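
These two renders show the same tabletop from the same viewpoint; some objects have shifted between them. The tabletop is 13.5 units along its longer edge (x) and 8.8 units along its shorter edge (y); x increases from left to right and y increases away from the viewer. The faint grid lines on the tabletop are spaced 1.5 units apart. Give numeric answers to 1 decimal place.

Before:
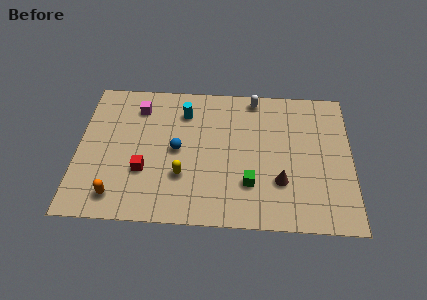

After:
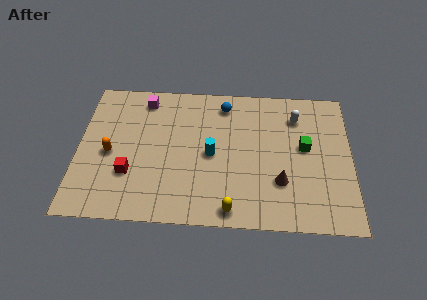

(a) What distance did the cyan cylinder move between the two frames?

3.0

From (5.2, 6.8) to (6.6, 4.2), the cyan cylinder covered √(1.4² + 2.6²) ≈ 3.0 units.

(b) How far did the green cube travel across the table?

3.6

From (8.5, 2.5) to (11.2, 4.9), the green cube covered √(2.7² + 2.4²) ≈ 3.6 units.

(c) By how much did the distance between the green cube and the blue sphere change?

+0.6

The distance was about 4.1 in the first image and 4.7 in the second, so they moved 0.6 units further apart.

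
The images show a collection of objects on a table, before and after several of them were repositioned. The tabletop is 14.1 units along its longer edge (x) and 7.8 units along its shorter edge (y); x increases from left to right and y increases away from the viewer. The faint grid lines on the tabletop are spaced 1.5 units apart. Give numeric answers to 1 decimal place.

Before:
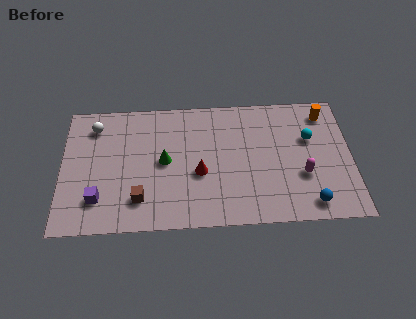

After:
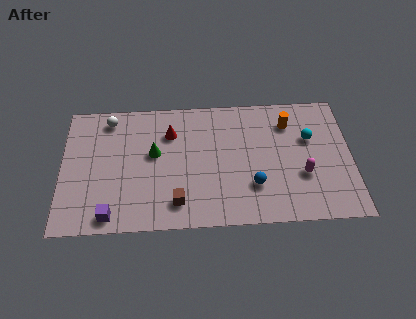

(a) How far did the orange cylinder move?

1.9

The orange cylinder was near (12.9, 6.5) before and (11.1, 6.0) after, so it travelled √(1.8² + 0.5²) ≈ 1.9 units.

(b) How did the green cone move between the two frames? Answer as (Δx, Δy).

(-0.5, 0.5)

The green cone was at about (5.0, 4.0) and moved to about (4.5, 4.5).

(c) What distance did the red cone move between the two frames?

2.9

The red cone was near (6.7, 3.2) before and (5.3, 5.7) after, so it travelled √(1.4² + 2.5²) ≈ 2.9 units.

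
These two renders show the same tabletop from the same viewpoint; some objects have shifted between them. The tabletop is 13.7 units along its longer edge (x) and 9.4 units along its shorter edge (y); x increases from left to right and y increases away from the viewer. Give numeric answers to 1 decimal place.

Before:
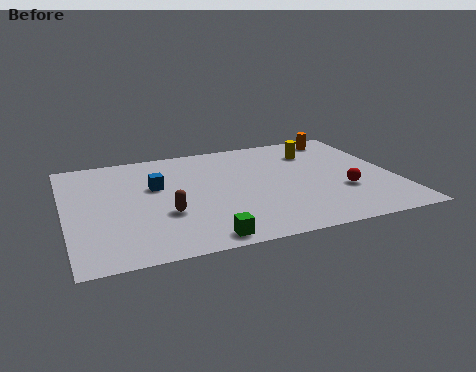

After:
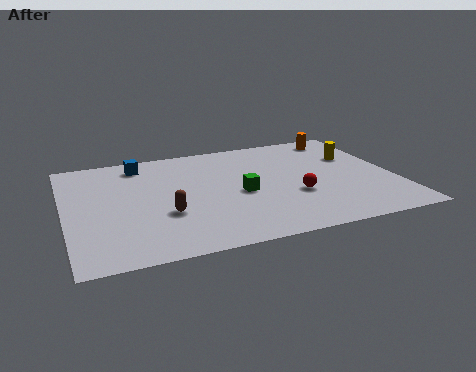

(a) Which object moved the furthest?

the green cube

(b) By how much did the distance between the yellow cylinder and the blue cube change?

+2.2

The distance was about 7.0 in the first image and 9.2 in the second, so they moved 2.2 units further apart.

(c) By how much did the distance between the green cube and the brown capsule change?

+0.6

The distance was about 2.7 in the first image and 3.3 in the second, so they moved 0.6 units further apart.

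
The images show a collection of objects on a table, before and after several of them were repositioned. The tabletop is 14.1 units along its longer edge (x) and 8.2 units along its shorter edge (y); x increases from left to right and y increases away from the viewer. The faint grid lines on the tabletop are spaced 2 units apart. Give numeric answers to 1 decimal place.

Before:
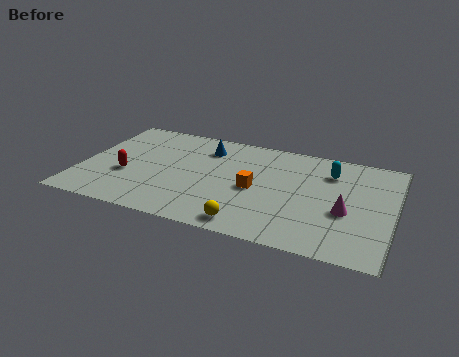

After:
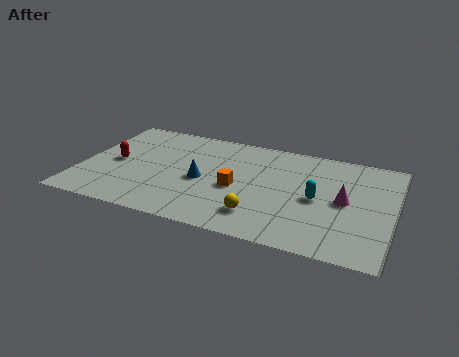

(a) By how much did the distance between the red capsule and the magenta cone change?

+0.5

Before: roughly 9.9 units apart; after: 10.4. That's 0.5 units further apart.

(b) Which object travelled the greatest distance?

the blue cone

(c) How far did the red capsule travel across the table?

1.1

From (2.1, 3.1) to (1.5, 4.0), the red capsule covered √(0.6² + 0.9²) ≈ 1.1 units.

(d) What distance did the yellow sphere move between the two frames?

0.9

The yellow sphere moved from about (7.9, 1.0) to (8.3, 1.8), a distance of √(0.4² + 0.8²) ≈ 0.9.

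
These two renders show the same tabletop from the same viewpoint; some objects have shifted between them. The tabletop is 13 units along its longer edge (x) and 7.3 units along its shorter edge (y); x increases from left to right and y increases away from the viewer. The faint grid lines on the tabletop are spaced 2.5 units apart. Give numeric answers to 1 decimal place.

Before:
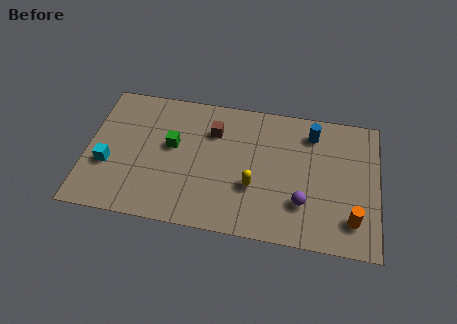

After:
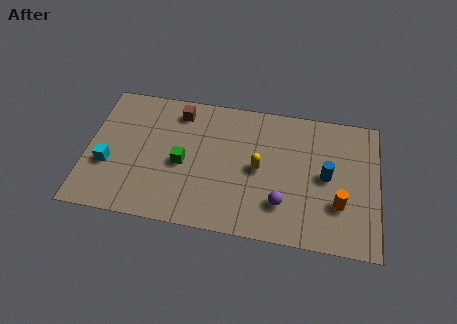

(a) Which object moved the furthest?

the blue cylinder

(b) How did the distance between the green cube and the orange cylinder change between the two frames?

-1.4

They were about 8.5 units apart before and 7.1 after — 1.4 units closer together.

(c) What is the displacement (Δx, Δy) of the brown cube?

(-1.6, 0.8)

The brown cube started near (5.6, 5.3) and ended near (4.0, 6.1).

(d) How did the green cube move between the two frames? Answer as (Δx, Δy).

(0.5, -0.9)

The green cube was at about (3.8, 4.2) and moved to about (4.3, 3.3).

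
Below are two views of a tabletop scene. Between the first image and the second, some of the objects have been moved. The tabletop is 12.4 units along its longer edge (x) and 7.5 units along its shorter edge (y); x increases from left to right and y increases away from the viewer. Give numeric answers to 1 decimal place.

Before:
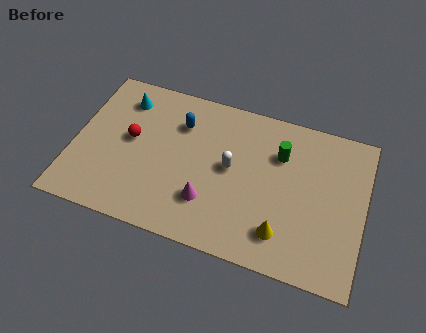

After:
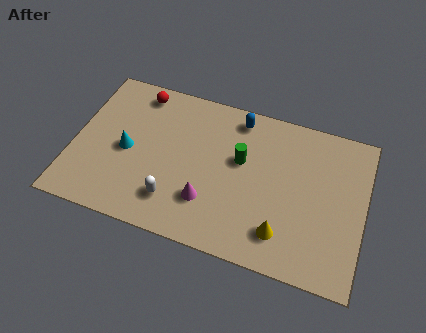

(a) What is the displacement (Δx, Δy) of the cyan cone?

(0.4, -2.5)

The cyan cone started near (1.9, 6.0) and ended near (2.3, 3.5).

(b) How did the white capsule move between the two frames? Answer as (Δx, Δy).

(-2.2, -2.3)

The white capsule started near (6.7, 4.0) and ended near (4.5, 1.7).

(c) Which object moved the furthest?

the white capsule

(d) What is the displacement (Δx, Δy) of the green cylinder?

(-1.6, -0.8)

The green cylinder was at about (8.7, 5.3) and moved to about (7.1, 4.5).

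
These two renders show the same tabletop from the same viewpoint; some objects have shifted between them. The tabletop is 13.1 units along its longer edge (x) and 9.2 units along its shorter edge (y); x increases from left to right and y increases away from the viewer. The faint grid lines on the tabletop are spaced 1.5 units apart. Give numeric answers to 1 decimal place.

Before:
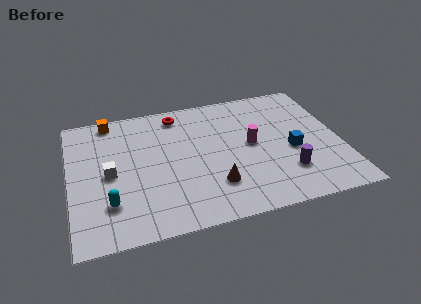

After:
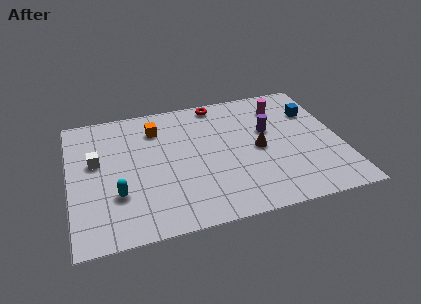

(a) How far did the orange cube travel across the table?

2.5

The orange cube was near (2.1, 8.3) before and (4.3, 7.1) after, so it travelled √(2.2² + 1.2²) ≈ 2.5 units.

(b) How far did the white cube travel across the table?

1.2

The white cube moved from about (1.9, 4.4) to (1.3, 5.4), a distance of √(0.6² + 1.0²) ≈ 1.2.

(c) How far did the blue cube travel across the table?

2.9

The blue cube moved from about (10.7, 3.9) to (12.0, 6.5), a distance of √(1.3² + 2.6²) ≈ 2.9.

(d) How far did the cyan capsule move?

0.6

The cyan capsule was near (1.8, 2.4) before and (2.2, 2.9) after, so it travelled √(0.4² + 0.5²) ≈ 0.6 units.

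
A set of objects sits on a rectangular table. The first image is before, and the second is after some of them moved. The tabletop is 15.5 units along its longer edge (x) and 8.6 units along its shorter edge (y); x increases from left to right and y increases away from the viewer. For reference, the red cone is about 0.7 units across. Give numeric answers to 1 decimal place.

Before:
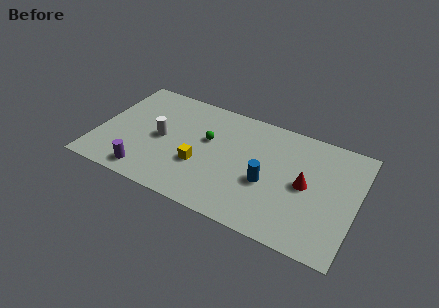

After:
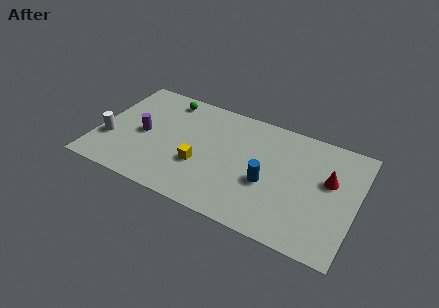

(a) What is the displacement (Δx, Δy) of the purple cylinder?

(-0.6, 2.9)

From the two frames, the purple cylinder sits at roughly (3.3, 1.2) before and (2.7, 4.1) after.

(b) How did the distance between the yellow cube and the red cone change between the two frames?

+1.5

Before: roughly 6.3 units apart; after: 7.8. That's 1.5 units further apart.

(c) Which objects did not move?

the blue cylinder and the yellow cube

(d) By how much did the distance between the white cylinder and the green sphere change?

+2.5

The distance was about 2.9 in the first image and 5.4 in the second, so they moved 2.5 units further apart.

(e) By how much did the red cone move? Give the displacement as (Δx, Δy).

(1.3, 0.9)

The red cone was at about (12.5, 4.3) and moved to about (13.8, 5.2).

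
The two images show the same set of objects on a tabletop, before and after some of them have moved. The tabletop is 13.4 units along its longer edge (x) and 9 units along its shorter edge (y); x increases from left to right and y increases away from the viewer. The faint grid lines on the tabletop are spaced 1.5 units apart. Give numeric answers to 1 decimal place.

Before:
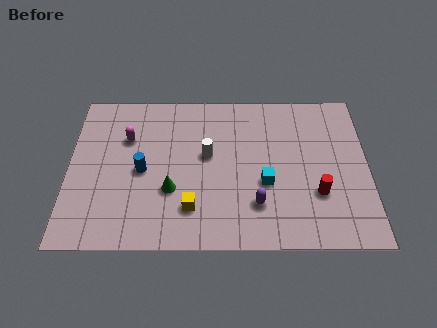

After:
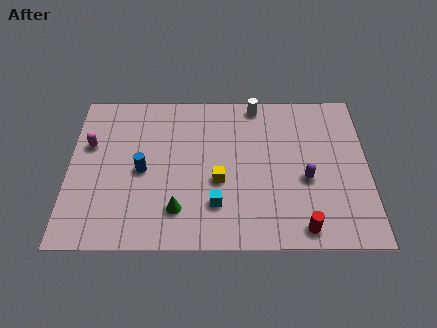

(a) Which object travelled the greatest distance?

the white cylinder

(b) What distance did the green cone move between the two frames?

1.1

The green cone moved from about (4.6, 3.1) to (4.9, 2.0), a distance of √(0.3² + 1.1²) ≈ 1.1.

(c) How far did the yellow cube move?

1.9

The yellow cube moved from about (5.5, 2.1) to (6.7, 3.6), a distance of √(1.2² + 1.5²) ≈ 1.9.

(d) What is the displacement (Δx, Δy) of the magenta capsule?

(-1.7, -0.4)

From the two frames, the magenta capsule sits at roughly (2.6, 6.1) before and (0.9, 5.7) after.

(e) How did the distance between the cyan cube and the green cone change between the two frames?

-2.5

The distance was about 4.2 in the first image and 1.7 in the second, so they moved 2.5 units closer together.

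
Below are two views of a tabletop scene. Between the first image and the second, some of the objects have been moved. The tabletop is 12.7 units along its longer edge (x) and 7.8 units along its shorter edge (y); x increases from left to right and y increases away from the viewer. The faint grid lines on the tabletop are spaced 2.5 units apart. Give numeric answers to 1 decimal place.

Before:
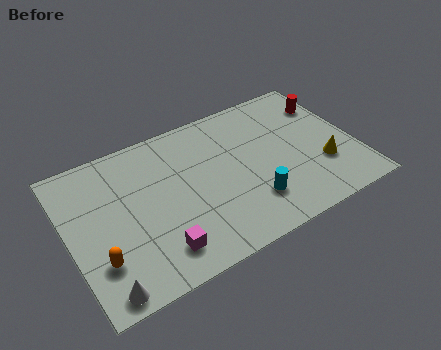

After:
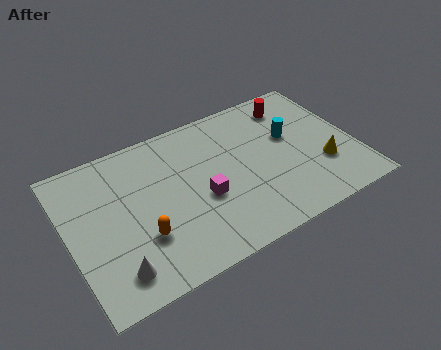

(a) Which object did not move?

the yellow cone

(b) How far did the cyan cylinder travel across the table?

3.5

The cyan cylinder was near (7.8, 2.0) before and (10.0, 4.7) after, so it travelled √(2.2² + 2.7²) ≈ 3.5 units.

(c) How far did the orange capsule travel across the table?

1.9

From (1.1, 2.2) to (3.0, 2.5), the orange capsule covered √(1.9² + 0.3²) ≈ 1.9 units.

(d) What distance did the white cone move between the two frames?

0.8

The white cone moved from about (1.1, 0.8) to (1.7, 1.4), a distance of √(0.6² + 0.6²) ≈ 0.8.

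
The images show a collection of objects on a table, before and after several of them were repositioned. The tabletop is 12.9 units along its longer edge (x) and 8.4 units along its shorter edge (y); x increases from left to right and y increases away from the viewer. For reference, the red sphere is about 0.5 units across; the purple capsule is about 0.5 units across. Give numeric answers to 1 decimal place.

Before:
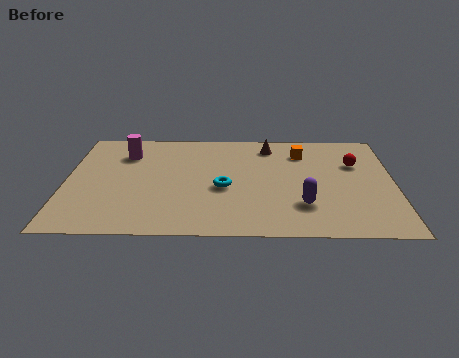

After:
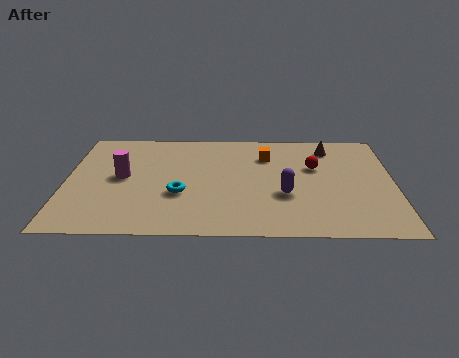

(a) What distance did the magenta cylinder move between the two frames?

1.9

The magenta cylinder was near (2.3, 6.3) before and (2.2, 4.4) after, so it travelled √(0.1² + 1.9²) ≈ 1.9 units.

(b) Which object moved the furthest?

the brown cone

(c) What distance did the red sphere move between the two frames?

1.6

From (11.4, 5.6) to (9.8, 5.3), the red sphere covered √(1.6² + 0.3²) ≈ 1.6 units.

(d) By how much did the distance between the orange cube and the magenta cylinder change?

-1.0

The distance was about 7.0 in the first image and 6.0 in the second, so they moved 1.0 units closer together.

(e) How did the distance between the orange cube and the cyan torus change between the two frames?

+0.4

The distance was about 4.2 in the first image and 4.6 in the second, so they moved 0.4 units further apart.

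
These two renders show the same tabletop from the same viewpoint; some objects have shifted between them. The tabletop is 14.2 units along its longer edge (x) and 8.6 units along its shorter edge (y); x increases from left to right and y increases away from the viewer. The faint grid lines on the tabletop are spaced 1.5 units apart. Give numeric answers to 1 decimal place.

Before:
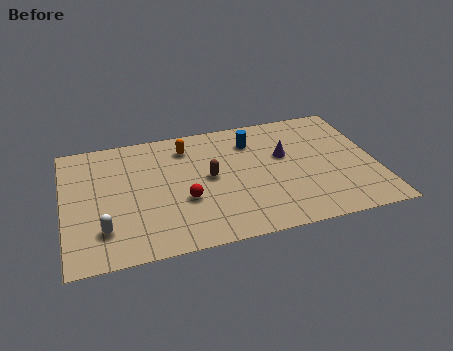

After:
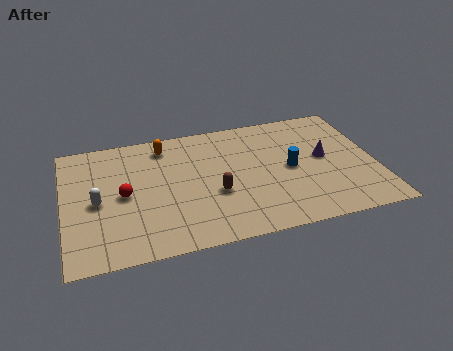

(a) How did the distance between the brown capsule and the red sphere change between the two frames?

+2.4

Before: roughly 1.8 units apart; after: 4.2. That's 2.4 units further apart.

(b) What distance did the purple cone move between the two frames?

1.9

The purple cone was near (10.1, 5.2) before and (11.9, 4.6) after, so it travelled √(1.8² + 0.6²) ≈ 1.9 units.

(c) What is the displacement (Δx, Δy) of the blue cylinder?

(1.6, -2.4)

The blue cylinder was at about (8.7, 6.6) and moved to about (10.3, 4.2).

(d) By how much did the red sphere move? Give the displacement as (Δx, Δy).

(-2.7, 1.0)

From the two frames, the red sphere sits at roughly (5.4, 3.2) before and (2.7, 4.2) after.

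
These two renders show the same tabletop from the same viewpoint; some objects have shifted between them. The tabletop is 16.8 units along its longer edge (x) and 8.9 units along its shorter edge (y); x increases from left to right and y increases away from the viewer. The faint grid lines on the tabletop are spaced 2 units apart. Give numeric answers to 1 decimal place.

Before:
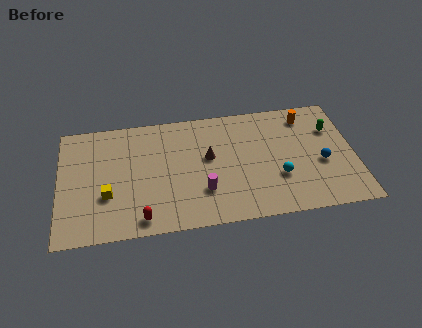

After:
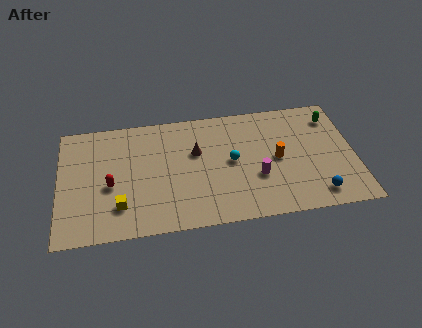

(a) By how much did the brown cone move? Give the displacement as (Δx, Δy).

(-0.7, 0.5)

The brown cone started near (8.5, 5.1) and ended near (7.8, 5.6).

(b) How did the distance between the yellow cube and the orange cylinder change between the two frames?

-3.0

The distance was about 12.3 in the first image and 9.3 in the second, so they moved 3.0 units closer together.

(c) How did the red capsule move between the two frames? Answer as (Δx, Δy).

(-1.7, 2.7)

From the two frames, the red capsule sits at roughly (4.6, 1.1) before and (2.9, 3.8) after.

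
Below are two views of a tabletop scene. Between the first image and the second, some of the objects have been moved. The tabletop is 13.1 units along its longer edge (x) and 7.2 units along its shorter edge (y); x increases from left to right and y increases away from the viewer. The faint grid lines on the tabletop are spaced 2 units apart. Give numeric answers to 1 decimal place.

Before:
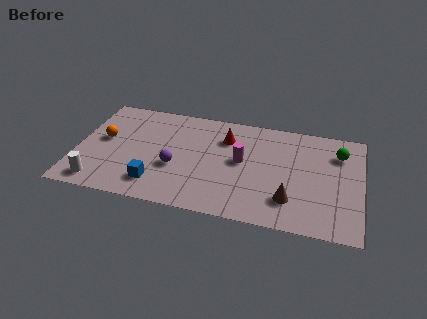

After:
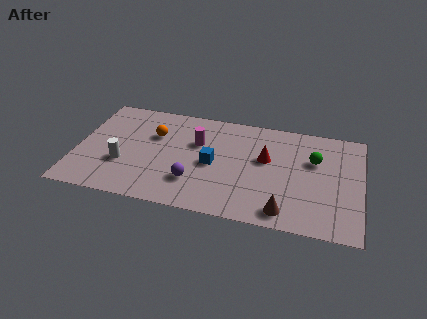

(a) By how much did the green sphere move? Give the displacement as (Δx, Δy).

(-1.1, -0.7)

The green sphere was at about (12.0, 5.4) and moved to about (10.9, 4.7).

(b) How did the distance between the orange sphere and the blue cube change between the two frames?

-0.5

The distance was about 3.6 in the first image and 3.1 in the second, so they moved 0.5 units closer together.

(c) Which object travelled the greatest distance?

the blue cube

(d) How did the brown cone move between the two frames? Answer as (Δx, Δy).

(-0.2, -0.8)

The brown cone was at about (9.9, 1.8) and moved to about (9.7, 1.0).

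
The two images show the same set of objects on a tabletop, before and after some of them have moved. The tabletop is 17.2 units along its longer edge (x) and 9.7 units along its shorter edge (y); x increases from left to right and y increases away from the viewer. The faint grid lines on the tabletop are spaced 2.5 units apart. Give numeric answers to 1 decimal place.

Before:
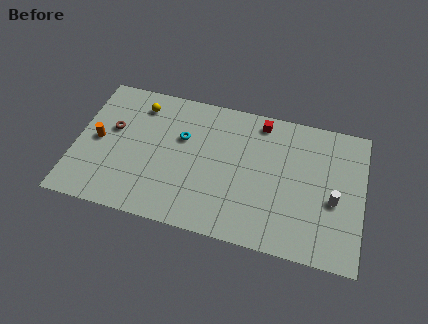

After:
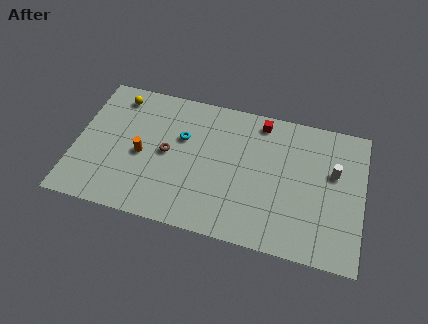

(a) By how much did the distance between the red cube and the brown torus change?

-2.7

The distance was about 9.2 in the first image and 6.5 in the second, so they moved 2.7 units closer together.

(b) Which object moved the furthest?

the brown torus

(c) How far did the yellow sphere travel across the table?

1.4

From (3.6, 7.9) to (2.2, 8.2), the yellow sphere covered √(1.4² + 0.3²) ≈ 1.4 units.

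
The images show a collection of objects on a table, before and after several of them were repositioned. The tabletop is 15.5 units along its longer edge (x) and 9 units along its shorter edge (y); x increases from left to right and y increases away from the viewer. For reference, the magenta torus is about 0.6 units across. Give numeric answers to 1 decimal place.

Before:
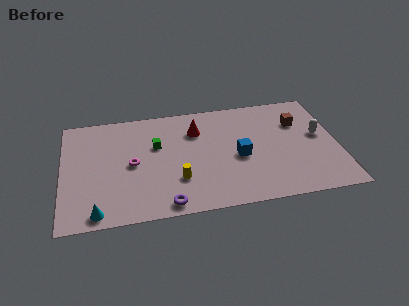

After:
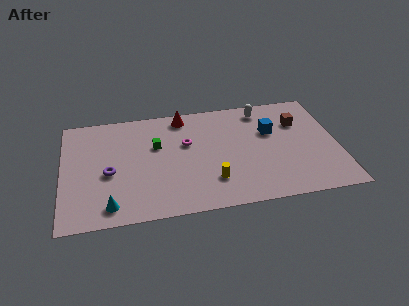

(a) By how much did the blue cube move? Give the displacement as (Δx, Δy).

(1.9, 1.8)

The blue cube was at about (9.9, 4.0) and moved to about (11.8, 5.8).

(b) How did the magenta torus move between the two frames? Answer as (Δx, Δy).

(3.1, 1.2)

The magenta torus started near (3.9, 4.4) and ended near (7.0, 5.6).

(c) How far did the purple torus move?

4.3

From (5.7, 0.9) to (2.6, 3.9), the purple torus covered √(3.1² + 3.0²) ≈ 4.3 units.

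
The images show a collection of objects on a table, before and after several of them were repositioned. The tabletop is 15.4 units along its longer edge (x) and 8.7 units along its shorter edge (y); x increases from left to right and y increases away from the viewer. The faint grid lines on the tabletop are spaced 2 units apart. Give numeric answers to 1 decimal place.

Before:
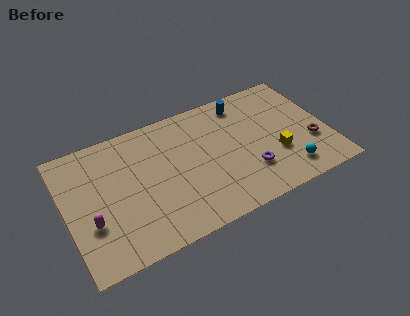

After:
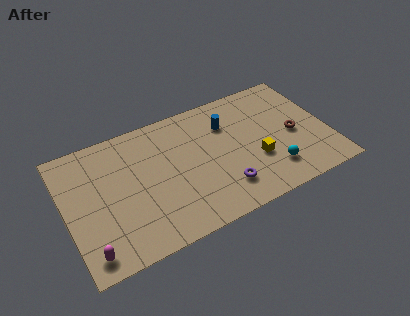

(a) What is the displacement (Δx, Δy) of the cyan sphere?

(-0.9, 0.4)

From the two frames, the cyan sphere sits at roughly (12.7, 1.6) before and (11.8, 2.0) after.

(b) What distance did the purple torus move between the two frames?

1.7

From (10.5, 2.5) to (8.9, 2.0), the purple torus covered √(1.6² + 0.5²) ≈ 1.7 units.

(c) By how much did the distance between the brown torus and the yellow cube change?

+0.5

The distance was about 2.1 in the first image and 2.6 in the second, so they moved 0.5 units further apart.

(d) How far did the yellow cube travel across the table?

1.2

From (12.2, 3.0) to (11.0, 3.1), the yellow cube covered √(1.2² + 0.1²) ≈ 1.2 units.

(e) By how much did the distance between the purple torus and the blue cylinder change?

-0.5

The distance was about 4.9 in the first image and 4.4 in the second, so they moved 0.5 units closer together.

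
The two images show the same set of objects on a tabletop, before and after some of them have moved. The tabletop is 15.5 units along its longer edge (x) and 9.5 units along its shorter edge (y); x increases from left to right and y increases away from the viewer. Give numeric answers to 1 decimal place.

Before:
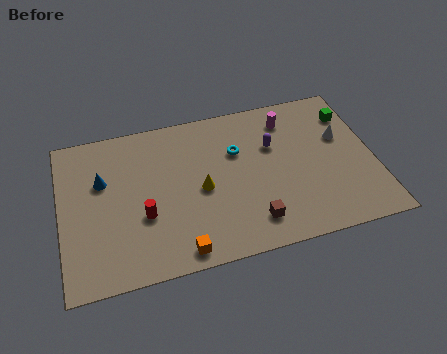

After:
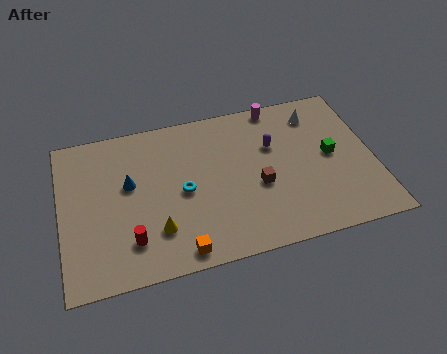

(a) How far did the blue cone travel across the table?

1.4

The blue cone was near (2.1, 6.1) before and (3.4, 5.6) after, so it travelled √(1.3² + 0.5²) ≈ 1.4 units.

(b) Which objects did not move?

the orange cube and the purple capsule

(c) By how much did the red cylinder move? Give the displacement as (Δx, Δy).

(-0.7, -1.3)

The red cylinder was at about (4.0, 3.5) and moved to about (3.3, 2.2).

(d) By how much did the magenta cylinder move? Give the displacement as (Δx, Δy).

(-0.5, 1.0)

From the two frames, the magenta cylinder sits at roughly (11.5, 7.7) before and (11.0, 8.7) after.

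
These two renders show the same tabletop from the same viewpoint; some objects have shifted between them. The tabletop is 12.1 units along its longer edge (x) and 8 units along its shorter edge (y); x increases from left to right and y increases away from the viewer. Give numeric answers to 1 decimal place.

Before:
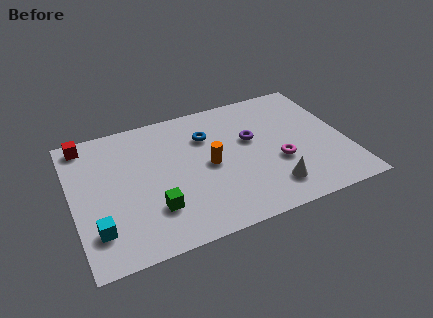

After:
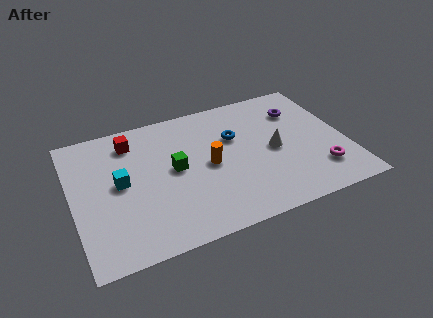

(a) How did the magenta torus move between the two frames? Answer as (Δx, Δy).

(1.7, -1.1)

From the two frames, the magenta torus sits at roughly (9.0, 3.0) before and (10.7, 1.9) after.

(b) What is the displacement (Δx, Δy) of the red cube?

(2.0, -0.6)

From the two frames, the red cube sits at roughly (0.8, 7.1) before and (2.8, 6.5) after.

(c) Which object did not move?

the orange cylinder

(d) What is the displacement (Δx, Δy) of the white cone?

(0.4, 2.2)

From the two frames, the white cone sits at roughly (8.5, 1.6) before and (8.9, 3.8) after.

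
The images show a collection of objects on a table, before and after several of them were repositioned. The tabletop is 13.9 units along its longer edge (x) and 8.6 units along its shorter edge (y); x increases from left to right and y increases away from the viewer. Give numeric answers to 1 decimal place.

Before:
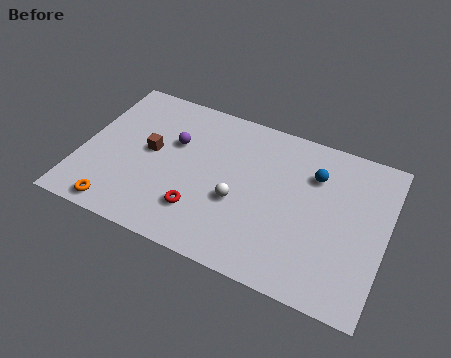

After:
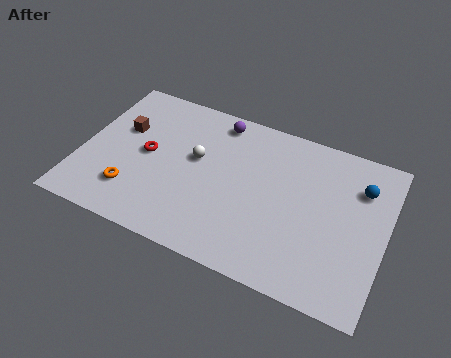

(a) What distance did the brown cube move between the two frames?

1.6

From (3.1, 4.6) to (1.7, 5.4), the brown cube covered √(1.4² + 0.8²) ≈ 1.6 units.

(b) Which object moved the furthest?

the red torus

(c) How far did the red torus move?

3.5

The red torus was near (5.7, 2.2) before and (3.0, 4.4) after, so it travelled √(2.7² + 2.2²) ≈ 3.5 units.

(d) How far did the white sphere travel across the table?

2.6

The white sphere moved from about (7.3, 3.4) to (5.2, 5.0), a distance of √(2.1² + 1.6²) ≈ 2.6.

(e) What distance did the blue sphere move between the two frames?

2.1

The blue sphere was near (10.5, 6.2) before and (12.6, 6.3) after, so it travelled √(2.1² + 0.1²) ≈ 2.1 units.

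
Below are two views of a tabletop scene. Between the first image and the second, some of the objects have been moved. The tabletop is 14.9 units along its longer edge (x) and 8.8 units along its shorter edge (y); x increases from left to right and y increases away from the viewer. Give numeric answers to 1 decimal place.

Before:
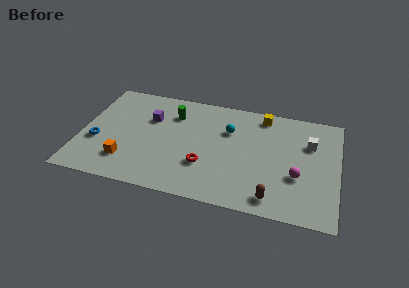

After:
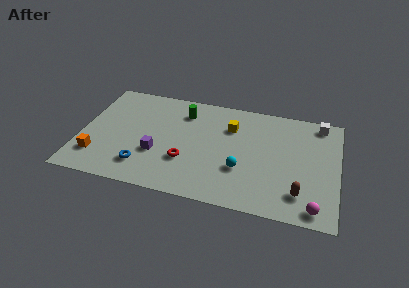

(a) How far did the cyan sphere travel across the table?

3.1

The cyan sphere moved from about (8.5, 6.0) to (9.4, 3.0), a distance of √(0.9² + 3.0²) ≈ 3.1.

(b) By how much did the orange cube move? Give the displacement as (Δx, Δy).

(-1.7, 0.0)

The orange cube was at about (2.8, 2.1) and moved to about (1.1, 2.1).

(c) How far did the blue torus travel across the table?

3.1

From (1.0, 3.3) to (3.8, 1.9), the blue torus covered √(2.8² + 1.4²) ≈ 3.1 units.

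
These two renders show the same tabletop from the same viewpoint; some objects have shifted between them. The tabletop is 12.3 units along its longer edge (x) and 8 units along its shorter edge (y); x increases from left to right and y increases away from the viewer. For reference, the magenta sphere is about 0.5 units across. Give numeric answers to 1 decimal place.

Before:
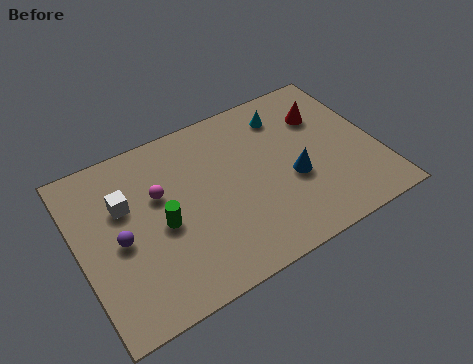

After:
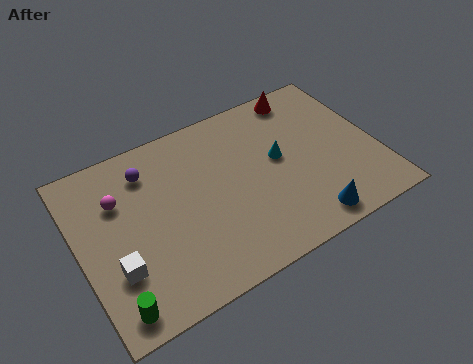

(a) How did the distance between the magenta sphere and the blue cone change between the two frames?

+2.8

The distance was about 5.6 in the first image and 8.4 in the second, so they moved 2.8 units further apart.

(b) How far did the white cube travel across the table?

2.8

The white cube was near (2.0, 5.2) before and (1.3, 2.5) after, so it travelled √(0.7² + 2.7²) ≈ 2.8 units.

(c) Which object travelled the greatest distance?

the green cylinder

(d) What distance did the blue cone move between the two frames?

2.2

From (8.7, 3.2) to (8.9, 1.0), the blue cone covered √(0.2² + 2.2²) ≈ 2.2 units.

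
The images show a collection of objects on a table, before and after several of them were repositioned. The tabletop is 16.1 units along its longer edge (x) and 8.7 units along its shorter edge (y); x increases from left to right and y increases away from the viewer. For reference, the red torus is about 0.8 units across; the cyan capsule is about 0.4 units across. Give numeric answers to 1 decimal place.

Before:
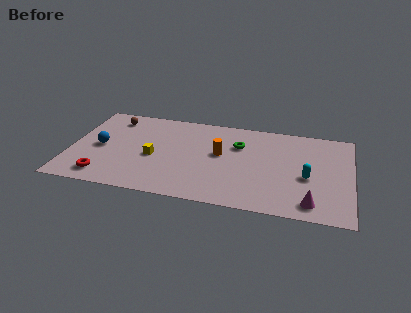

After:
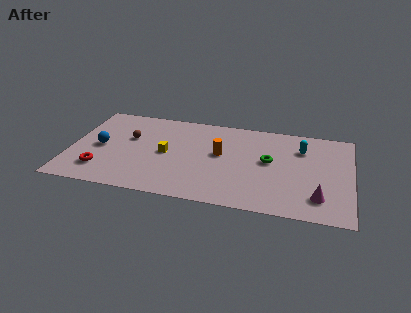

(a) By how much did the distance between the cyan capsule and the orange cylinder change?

-0.3

They were about 5.1 units apart before and 4.8 after — 0.3 units closer together.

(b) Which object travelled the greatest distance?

the cyan capsule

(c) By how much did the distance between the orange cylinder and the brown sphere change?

-1.5

Before: roughly 6.8 units apart; after: 5.3. That's 1.5 units closer together.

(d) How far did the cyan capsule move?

2.7

From (13.6, 3.7) to (13.2, 6.4), the cyan capsule covered √(0.4² + 2.7²) ≈ 2.7 units.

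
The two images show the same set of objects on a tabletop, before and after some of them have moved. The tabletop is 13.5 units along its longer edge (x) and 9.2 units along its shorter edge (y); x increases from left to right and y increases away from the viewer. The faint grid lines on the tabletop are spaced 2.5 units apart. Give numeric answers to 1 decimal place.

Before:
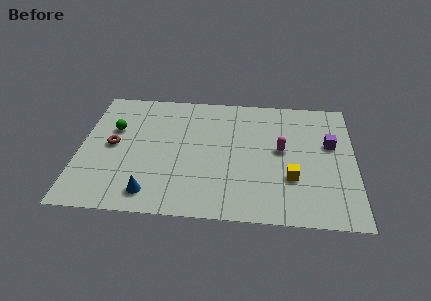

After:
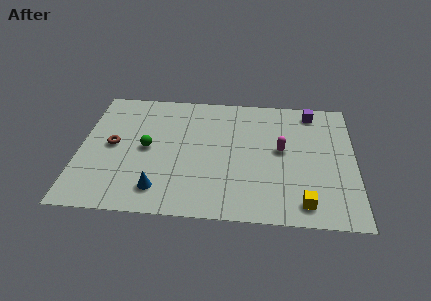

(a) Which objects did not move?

the magenta capsule and the brown torus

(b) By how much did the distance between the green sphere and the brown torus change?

+0.5

The distance was about 1.2 in the first image and 1.7 in the second, so they moved 0.5 units further apart.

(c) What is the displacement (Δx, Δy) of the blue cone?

(0.4, 0.3)

The blue cone was at about (3.6, 1.4) and moved to about (4.0, 1.7).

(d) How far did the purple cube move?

2.6

The purple cube moved from about (12.3, 5.6) to (11.4, 8.0), a distance of √(0.9² + 2.4²) ≈ 2.6.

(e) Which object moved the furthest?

the purple cube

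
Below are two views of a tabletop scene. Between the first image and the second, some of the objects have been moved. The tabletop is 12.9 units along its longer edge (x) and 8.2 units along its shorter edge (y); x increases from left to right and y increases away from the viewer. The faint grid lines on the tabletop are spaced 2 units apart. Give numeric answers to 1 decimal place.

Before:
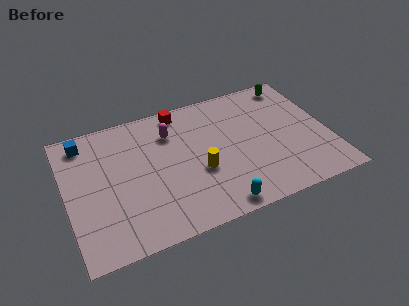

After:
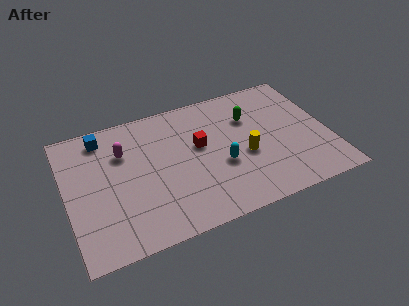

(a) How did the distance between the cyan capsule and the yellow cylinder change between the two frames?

-1.3

They were about 2.5 units apart before and 1.2 after — 1.3 units closer together.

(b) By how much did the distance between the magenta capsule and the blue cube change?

-2.7

They were about 4.3 units apart before and 1.6 after — 2.7 units closer together.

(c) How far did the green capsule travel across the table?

2.8

The green capsule was near (11.6, 7.2) before and (9.2, 5.7) after, so it travelled √(2.4² + 1.5²) ≈ 2.8 units.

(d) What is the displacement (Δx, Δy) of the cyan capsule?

(0.5, 2.4)

The cyan capsule started near (7.0, 0.8) and ended near (7.5, 3.2).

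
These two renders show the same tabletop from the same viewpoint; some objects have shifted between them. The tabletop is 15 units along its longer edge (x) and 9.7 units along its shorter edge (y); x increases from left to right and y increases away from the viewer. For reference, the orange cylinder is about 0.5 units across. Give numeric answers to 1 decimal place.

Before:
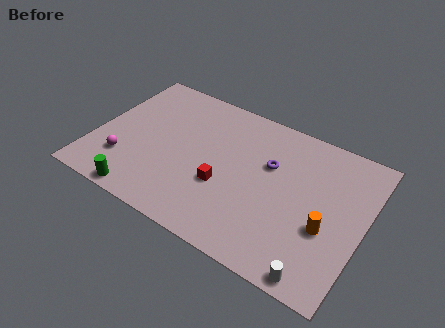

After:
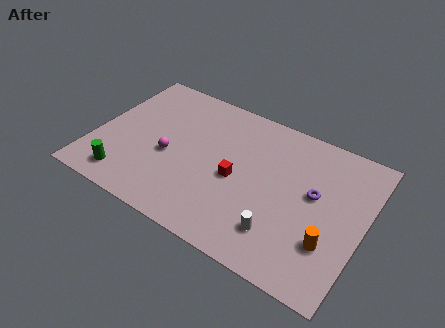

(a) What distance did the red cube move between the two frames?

1.0

The red cube was near (7.4, 3.6) before and (8.0, 4.4) after, so it travelled √(0.6² + 0.8²) ≈ 1.0 units.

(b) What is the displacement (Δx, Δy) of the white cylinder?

(-2.3, 1.4)

The white cylinder was at about (13.1, 0.8) and moved to about (10.8, 2.2).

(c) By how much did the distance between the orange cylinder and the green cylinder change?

+1.1

The distance was about 10.2 in the first image and 11.3 in the second, so they moved 1.1 units further apart.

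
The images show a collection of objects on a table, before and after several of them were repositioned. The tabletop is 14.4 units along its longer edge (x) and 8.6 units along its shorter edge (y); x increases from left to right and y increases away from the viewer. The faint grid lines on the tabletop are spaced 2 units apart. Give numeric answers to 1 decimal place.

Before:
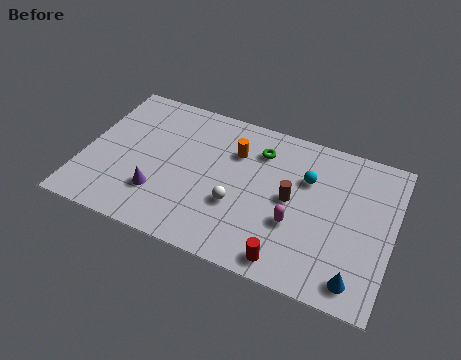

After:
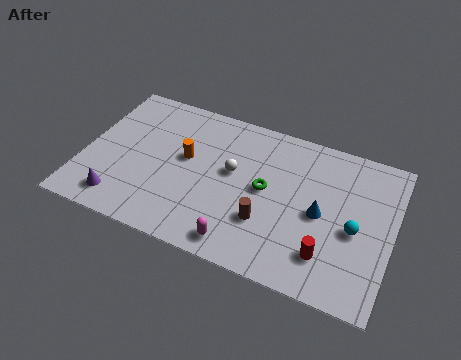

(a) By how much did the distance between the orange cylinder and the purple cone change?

-0.5

They were about 4.9 units apart before and 4.4 after — 0.5 units closer together.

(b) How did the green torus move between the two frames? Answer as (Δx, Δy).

(0.5, -2.1)

The green torus was at about (8.0, 6.6) and moved to about (8.5, 4.5).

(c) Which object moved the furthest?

the blue cone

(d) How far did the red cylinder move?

2.0

The red cylinder moved from about (9.9, 1.0) to (11.6, 2.0), a distance of √(1.7² + 1.0²) ≈ 2.0.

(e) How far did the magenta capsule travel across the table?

3.0

The magenta capsule moved from about (10.0, 3.1) to (7.7, 1.1), a distance of √(2.3² + 2.0²) ≈ 3.0.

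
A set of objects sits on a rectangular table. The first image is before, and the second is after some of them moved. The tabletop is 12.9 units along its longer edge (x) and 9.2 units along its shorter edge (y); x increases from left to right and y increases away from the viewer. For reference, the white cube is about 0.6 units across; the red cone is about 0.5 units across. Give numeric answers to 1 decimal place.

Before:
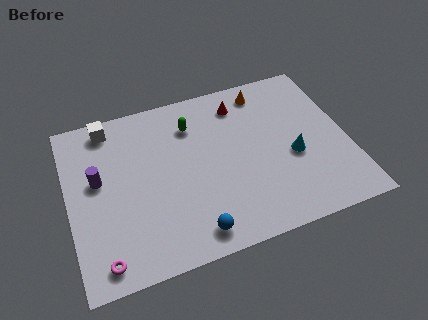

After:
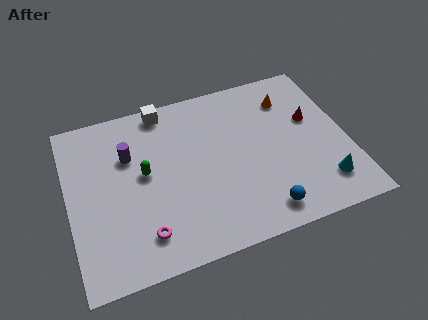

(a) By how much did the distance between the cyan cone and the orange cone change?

+1.1

The distance was about 4.2 in the first image and 5.3 in the second, so they moved 1.1 units further apart.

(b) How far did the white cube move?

2.6

The white cube was near (2.1, 8.1) before and (4.7, 8.3) after, so it travelled √(2.6² + 0.2²) ≈ 2.6 units.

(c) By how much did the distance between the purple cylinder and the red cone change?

+1.4

Before: roughly 7.1 units apart; after: 8.5. That's 1.4 units further apart.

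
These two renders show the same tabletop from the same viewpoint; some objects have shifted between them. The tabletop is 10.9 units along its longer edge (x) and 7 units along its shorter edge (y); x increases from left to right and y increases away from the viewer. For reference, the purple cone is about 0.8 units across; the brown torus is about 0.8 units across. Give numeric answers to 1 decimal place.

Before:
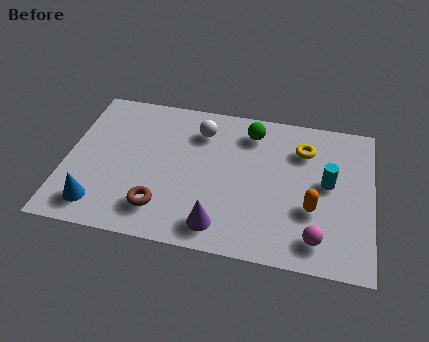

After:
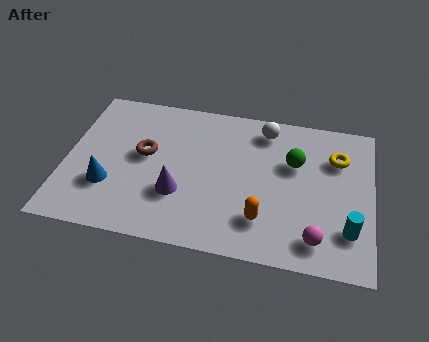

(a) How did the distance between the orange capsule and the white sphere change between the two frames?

-0.8

Before: roughly 5.0 units apart; after: 4.2. That's 0.8 units closer together.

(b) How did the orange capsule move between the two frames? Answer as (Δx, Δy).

(-1.7, -0.8)

The orange capsule was at about (8.8, 2.5) and moved to about (7.1, 1.7).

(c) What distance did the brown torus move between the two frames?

2.5

From (3.5, 1.5) to (2.8, 3.9), the brown torus covered √(0.7² + 2.4²) ≈ 2.5 units.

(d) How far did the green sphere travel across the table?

2.0

The green sphere moved from about (6.5, 5.7) to (8.1, 4.5), a distance of √(1.6² + 1.2²) ≈ 2.0.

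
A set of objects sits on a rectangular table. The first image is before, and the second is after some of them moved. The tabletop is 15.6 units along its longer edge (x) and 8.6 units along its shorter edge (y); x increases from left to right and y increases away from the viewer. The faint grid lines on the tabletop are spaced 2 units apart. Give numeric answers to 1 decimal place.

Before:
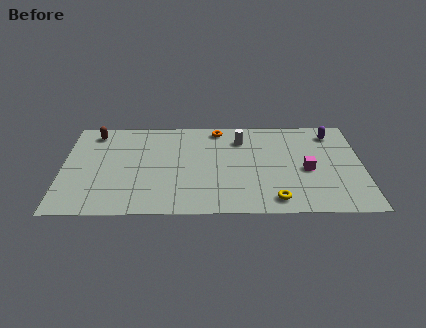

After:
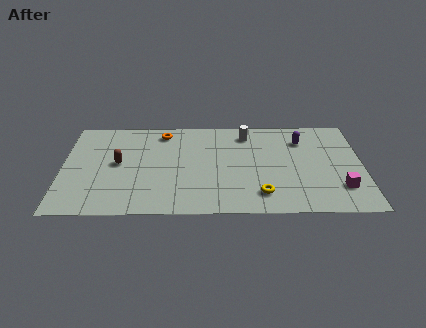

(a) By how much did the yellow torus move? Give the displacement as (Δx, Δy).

(-0.7, 0.5)

The yellow torus started near (11.0, 1.2) and ended near (10.3, 1.7).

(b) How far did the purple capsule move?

1.7

From (14.1, 7.1) to (12.5, 6.5), the purple capsule covered √(1.6² + 0.6²) ≈ 1.7 units.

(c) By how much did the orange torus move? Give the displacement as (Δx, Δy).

(-2.9, -0.3)

From the two frames, the orange torus sits at roughly (8.1, 7.6) before and (5.2, 7.3) after.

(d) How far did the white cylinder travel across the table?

0.6

The white cylinder was near (9.3, 6.6) before and (9.6, 7.1) after, so it travelled √(0.3² + 0.5²) ≈ 0.6 units.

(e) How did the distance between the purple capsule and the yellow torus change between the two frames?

-1.4

They were about 6.7 units apart before and 5.3 after — 1.4 units closer together.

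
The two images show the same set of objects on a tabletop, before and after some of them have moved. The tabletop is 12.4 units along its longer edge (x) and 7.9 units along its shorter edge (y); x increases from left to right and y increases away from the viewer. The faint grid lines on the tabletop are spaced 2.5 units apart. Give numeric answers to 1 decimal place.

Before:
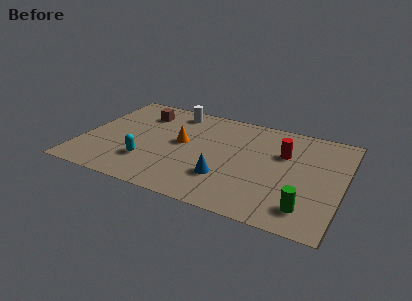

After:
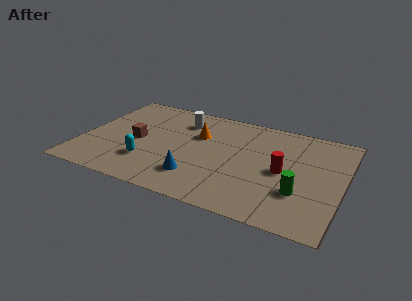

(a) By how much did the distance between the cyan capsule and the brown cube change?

-2.3

The distance was about 4.0 in the first image and 1.7 in the second, so they moved 2.3 units closer together.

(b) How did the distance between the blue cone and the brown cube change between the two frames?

-2.3

Before: roughly 5.9 units apart; after: 3.6. That's 2.3 units closer together.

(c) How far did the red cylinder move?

1.4

The red cylinder moved from about (9.5, 5.2) to (9.6, 3.8), a distance of √(0.1² + 1.4²) ≈ 1.4.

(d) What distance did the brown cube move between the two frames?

2.4

The brown cube was near (2.5, 6.1) before and (2.6, 3.7) after, so it travelled √(0.1² + 2.4²) ≈ 2.4 units.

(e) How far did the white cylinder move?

0.9

From (4.0, 6.8) to (4.5, 6.1), the white cylinder covered √(0.5² + 0.7²) ≈ 0.9 units.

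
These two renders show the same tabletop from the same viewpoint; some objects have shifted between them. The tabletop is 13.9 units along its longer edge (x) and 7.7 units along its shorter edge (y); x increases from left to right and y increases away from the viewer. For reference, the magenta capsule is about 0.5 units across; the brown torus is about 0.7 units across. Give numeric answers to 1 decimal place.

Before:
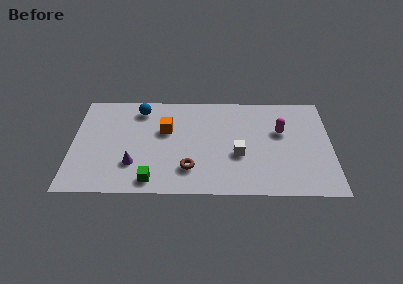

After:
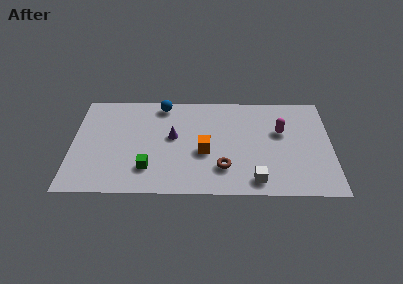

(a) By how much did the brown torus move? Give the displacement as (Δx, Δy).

(1.8, 0.1)

The brown torus was at about (6.3, 1.9) and moved to about (8.1, 2.0).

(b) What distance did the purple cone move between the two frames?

3.0

The purple cone moved from about (3.3, 2.2) to (5.4, 4.3), a distance of √(2.1² + 2.1²) ≈ 3.0.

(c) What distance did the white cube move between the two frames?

2.1

The white cube was near (8.9, 3.0) before and (9.8, 1.1) after, so it travelled √(0.9² + 1.9²) ≈ 2.1 units.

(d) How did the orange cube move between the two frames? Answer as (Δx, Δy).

(2.1, -1.6)

The orange cube was at about (5.0, 4.8) and moved to about (7.1, 3.2).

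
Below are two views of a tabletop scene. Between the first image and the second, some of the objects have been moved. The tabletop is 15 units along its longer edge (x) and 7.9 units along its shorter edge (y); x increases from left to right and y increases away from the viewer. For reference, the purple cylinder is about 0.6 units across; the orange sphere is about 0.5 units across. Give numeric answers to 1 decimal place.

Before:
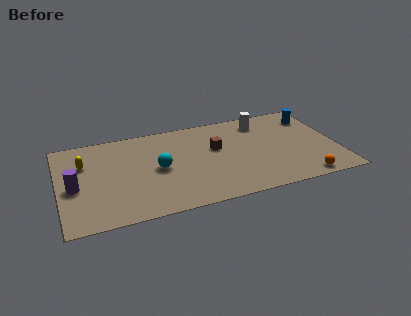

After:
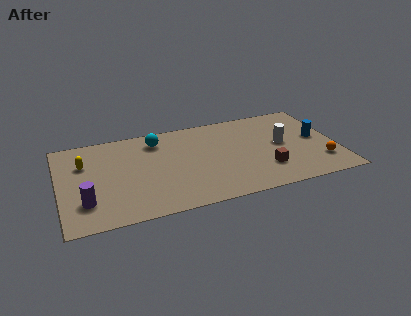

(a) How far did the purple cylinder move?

1.5

From (0.8, 3.5) to (1.3, 2.1), the purple cylinder covered √(0.5² + 1.4²) ≈ 1.5 units.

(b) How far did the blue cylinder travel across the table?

2.0

From (14.0, 6.2) to (14.0, 4.2), the blue cylinder covered √(0.0² + 2.0²) ≈ 2.0 units.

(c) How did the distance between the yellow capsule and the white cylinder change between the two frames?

+0.9

Before: roughly 9.9 units apart; after: 10.8. That's 0.9 units further apart.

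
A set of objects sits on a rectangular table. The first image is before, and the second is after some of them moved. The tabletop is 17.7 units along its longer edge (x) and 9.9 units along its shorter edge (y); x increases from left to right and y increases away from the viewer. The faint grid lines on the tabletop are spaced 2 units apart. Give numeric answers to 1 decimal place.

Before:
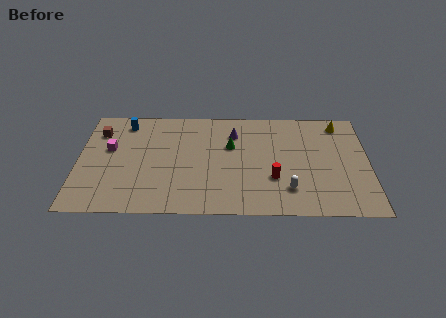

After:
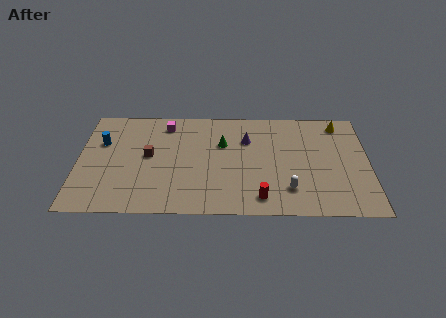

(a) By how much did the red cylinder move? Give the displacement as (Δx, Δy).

(-0.8, -1.8)

From the two frames, the red cylinder sits at roughly (11.9, 3.3) before and (11.1, 1.5) after.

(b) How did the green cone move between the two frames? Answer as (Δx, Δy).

(-0.5, 0.2)

The green cone was at about (9.3, 6.3) and moved to about (8.8, 6.5).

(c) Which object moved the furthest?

the magenta cube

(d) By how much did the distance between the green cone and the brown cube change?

-3.5

Before: roughly 8.2 units apart; after: 4.7. That's 3.5 units closer together.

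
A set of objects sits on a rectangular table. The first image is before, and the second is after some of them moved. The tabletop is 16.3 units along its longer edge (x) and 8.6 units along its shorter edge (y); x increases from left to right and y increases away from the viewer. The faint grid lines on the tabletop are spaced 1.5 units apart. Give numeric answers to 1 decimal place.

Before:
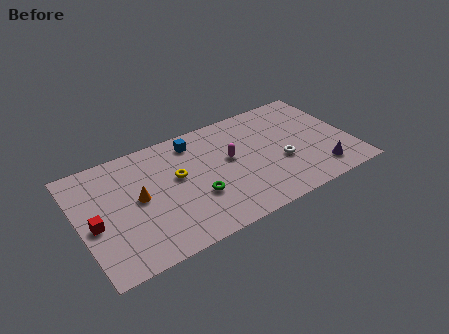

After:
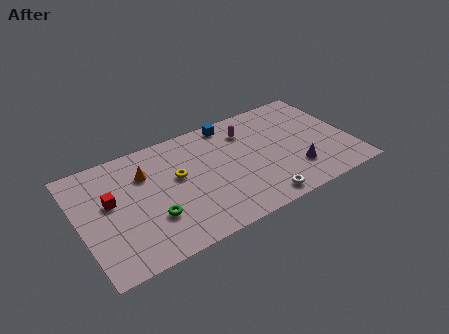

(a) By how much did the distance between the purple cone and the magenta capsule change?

-1.1

The distance was about 6.0 in the first image and 4.9 in the second, so they moved 1.1 units closer together.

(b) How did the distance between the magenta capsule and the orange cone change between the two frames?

+0.7

They were about 5.6 units apart before and 6.3 after — 0.7 units further apart.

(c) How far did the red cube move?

1.6

The red cube moved from about (0.8, 3.8) to (1.9, 5.0), a distance of √(1.1² + 1.2²) ≈ 1.6.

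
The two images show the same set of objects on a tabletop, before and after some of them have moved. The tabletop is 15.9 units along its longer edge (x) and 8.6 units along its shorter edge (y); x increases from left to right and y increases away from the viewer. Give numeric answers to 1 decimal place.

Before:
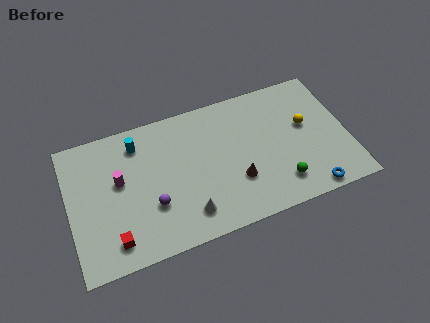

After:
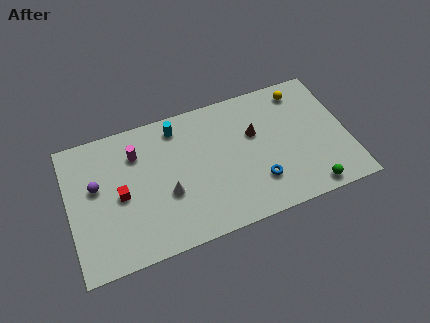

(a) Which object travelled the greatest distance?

the purple sphere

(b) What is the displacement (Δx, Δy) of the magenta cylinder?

(1.1, 1.4)

The magenta cylinder started near (2.9, 5.0) and ended near (4.0, 6.4).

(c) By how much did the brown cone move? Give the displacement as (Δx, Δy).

(1.3, 2.6)

The brown cone started near (9.4, 2.8) and ended near (10.7, 5.4).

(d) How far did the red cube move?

2.7

The red cube was near (2.3, 1.5) before and (2.9, 4.1) after, so it travelled √(0.6² + 2.6²) ≈ 2.7 units.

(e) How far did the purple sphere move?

3.7

From (4.6, 2.9) to (1.6, 5.1), the purple sphere covered √(3.0² + 2.2²) ≈ 3.7 units.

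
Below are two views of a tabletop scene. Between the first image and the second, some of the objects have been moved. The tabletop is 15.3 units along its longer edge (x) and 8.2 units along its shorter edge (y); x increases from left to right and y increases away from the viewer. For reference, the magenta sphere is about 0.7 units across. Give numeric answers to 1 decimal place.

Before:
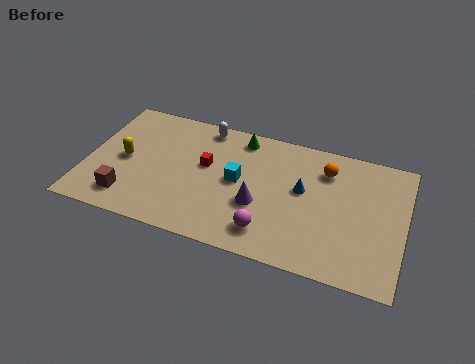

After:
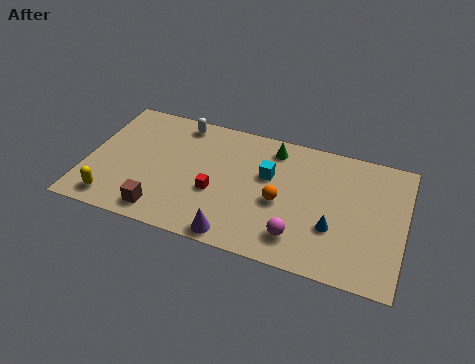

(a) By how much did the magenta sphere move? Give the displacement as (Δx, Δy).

(1.4, 0.1)

From the two frames, the magenta sphere sits at roughly (9.0, 1.6) before and (10.4, 1.7) after.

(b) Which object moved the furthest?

the orange sphere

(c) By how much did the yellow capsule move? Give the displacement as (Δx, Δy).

(-0.3, -2.8)

The yellow capsule started near (1.8, 4.0) and ended near (1.5, 1.2).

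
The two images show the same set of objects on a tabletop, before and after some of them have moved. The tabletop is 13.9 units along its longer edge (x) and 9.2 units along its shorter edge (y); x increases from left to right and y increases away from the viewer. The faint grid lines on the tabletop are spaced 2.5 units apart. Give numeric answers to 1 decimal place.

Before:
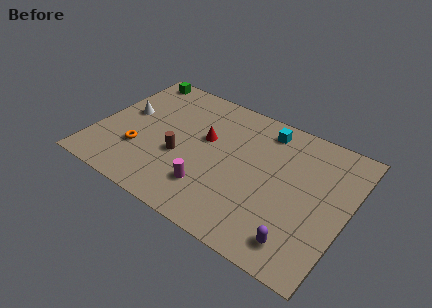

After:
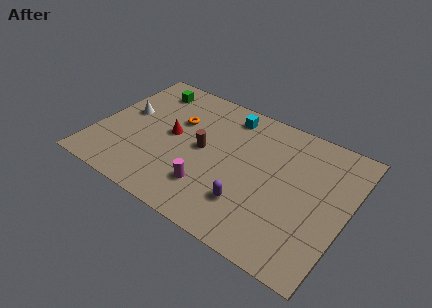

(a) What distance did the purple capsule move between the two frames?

3.0

From (11.8, 1.5) to (8.9, 2.4), the purple capsule covered √(2.9² + 0.9²) ≈ 3.0 units.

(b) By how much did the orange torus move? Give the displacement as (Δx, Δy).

(1.6, 3.1)

From the two frames, the orange torus sits at roughly (2.6, 2.9) before and (4.2, 6.0) after.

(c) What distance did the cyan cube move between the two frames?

2.1

From (8.9, 7.8) to (6.8, 7.8), the cyan cube covered √(2.1² + 0.0²) ≈ 2.1 units.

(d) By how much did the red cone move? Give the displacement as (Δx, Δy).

(-1.8, -0.7)

From the two frames, the red cone sits at roughly (5.9, 5.5) before and (4.1, 4.8) after.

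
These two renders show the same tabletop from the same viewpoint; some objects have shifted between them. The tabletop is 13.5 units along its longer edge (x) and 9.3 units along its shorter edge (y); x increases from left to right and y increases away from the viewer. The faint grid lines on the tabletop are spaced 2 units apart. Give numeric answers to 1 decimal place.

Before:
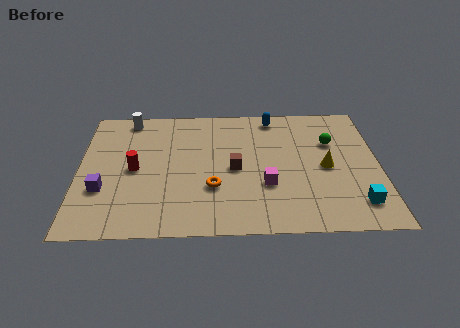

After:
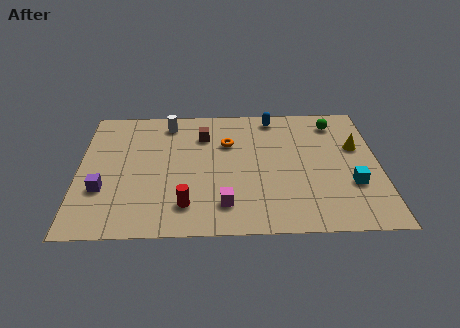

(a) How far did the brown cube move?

2.9

The brown cube moved from about (7.0, 4.4) to (5.6, 6.9), a distance of √(1.4² + 2.5²) ≈ 2.9.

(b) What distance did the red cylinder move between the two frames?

3.5

The red cylinder was near (2.5, 4.5) before and (4.8, 1.9) after, so it travelled √(2.3² + 2.6²) ≈ 3.5 units.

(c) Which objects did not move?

the blue capsule and the purple cube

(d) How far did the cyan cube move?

1.3

From (12.4, 1.8) to (12.2, 3.1), the cyan cube covered √(0.2² + 1.3²) ≈ 1.3 units.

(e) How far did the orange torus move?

3.3

The orange torus was near (6.0, 3.1) before and (6.7, 6.3) after, so it travelled √(0.7² + 3.2²) ≈ 3.3 units.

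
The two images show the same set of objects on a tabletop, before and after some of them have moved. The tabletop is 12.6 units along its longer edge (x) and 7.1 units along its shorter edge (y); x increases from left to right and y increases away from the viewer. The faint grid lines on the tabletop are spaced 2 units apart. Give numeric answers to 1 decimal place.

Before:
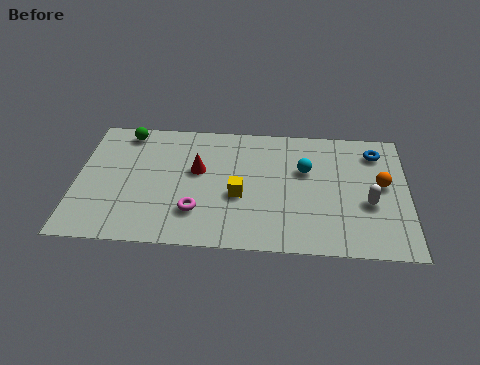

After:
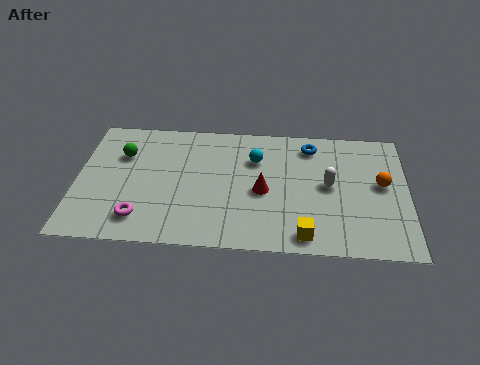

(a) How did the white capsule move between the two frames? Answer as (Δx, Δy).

(-1.5, 0.9)

The white capsule started near (11.1, 2.8) and ended near (9.6, 3.7).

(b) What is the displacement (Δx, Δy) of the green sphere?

(-0.1, -1.3)

From the two frames, the green sphere sits at roughly (1.8, 6.2) before and (1.7, 4.9) after.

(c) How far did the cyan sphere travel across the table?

2.0

From (8.7, 4.5) to (6.8, 5.0), the cyan sphere covered √(1.9² + 0.5²) ≈ 2.0 units.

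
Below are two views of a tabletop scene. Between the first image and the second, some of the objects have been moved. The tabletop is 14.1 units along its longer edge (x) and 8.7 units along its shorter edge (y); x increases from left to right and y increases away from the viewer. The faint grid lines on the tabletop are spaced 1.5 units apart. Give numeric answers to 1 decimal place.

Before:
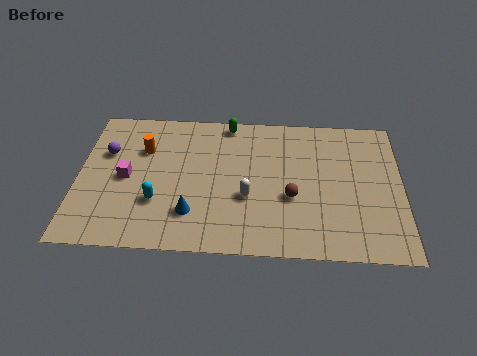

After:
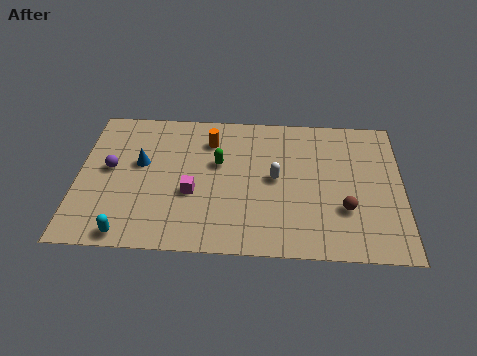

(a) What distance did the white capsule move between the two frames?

1.7

The white capsule moved from about (7.4, 3.3) to (8.6, 4.5), a distance of √(1.2² + 1.2²) ≈ 1.7.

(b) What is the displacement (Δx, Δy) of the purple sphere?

(0.2, -1.0)

The purple sphere started near (1.2, 5.7) and ended near (1.4, 4.7).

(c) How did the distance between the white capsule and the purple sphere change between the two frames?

+0.6

The distance was about 6.6 in the first image and 7.2 in the second, so they moved 0.6 units further apart.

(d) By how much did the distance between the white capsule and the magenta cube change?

-1.6

They were about 5.4 units apart before and 3.8 after — 1.6 units closer together.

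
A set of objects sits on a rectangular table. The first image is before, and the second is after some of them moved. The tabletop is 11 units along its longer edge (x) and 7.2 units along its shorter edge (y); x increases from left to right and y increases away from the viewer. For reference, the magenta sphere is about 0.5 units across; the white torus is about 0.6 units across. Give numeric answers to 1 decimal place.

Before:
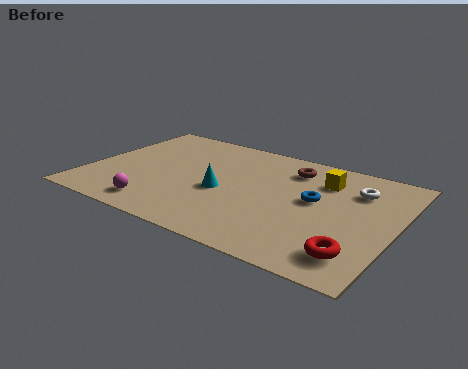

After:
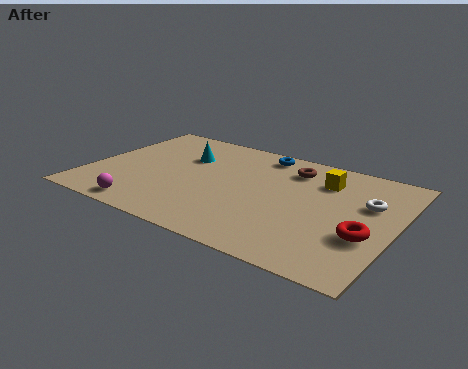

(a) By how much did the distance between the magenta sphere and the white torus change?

+0.6

Before: roughly 7.7 units apart; after: 8.3. That's 0.6 units further apart.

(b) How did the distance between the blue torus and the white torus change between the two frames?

+2.6

Before: roughly 1.8 units apart; after: 4.4. That's 2.6 units further apart.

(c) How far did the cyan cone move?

2.5

The cyan cone moved from about (4.9, 3.1) to (3.2, 4.9), a distance of √(1.7² + 1.8²) ≈ 2.5.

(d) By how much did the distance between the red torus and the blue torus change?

+2.5

They were about 3.2 units apart before and 5.7 after — 2.5 units further apart.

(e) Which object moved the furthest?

the blue torus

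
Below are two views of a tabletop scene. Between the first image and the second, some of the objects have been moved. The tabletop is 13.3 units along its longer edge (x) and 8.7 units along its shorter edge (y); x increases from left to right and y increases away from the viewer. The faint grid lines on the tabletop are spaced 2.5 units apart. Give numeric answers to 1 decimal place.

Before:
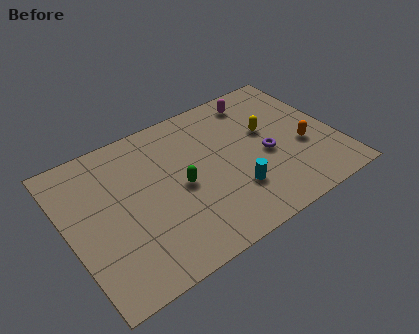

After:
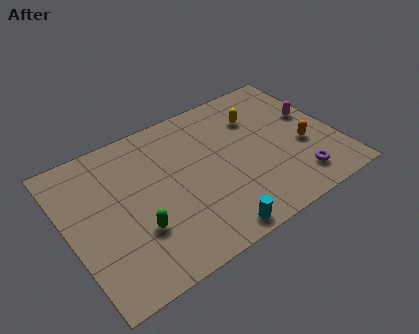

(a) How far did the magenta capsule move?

3.3

The magenta capsule was near (10.0, 7.4) before and (12.4, 5.1) after, so it travelled √(2.4² + 2.3²) ≈ 3.3 units.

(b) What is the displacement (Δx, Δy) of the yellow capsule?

(-0.3, 1.1)

From the two frames, the yellow capsule sits at roughly (10.1, 5.2) before and (9.8, 6.3) after.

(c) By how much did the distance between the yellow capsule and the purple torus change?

+3.4

The distance was about 1.4 in the first image and 4.8 in the second, so they moved 3.4 units further apart.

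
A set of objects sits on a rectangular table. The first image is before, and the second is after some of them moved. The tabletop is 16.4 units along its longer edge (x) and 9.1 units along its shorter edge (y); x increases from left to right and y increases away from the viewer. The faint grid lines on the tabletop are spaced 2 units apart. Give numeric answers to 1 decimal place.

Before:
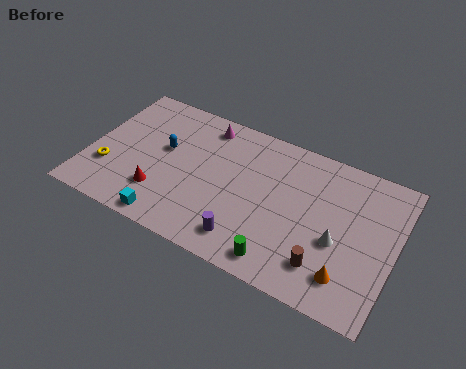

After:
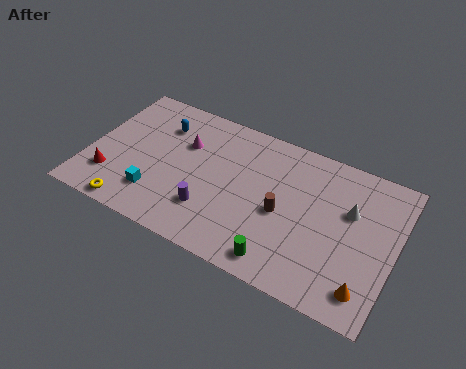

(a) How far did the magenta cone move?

1.9

The magenta cone was near (5.8, 7.8) before and (4.9, 6.1) after, so it travelled √(0.9² + 1.7²) ≈ 1.9 units.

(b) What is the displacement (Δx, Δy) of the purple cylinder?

(-2.1, 0.9)

From the two frames, the purple cylinder sits at roughly (8.9, 1.6) before and (6.8, 2.5) after.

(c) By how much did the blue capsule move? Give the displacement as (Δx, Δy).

(-0.4, 1.5)

From the two frames, the blue capsule sits at roughly (3.9, 5.3) before and (3.5, 6.8) after.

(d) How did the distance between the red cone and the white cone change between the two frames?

+3.5

The distance was about 9.5 in the first image and 13.0 in the second, so they moved 3.5 units further apart.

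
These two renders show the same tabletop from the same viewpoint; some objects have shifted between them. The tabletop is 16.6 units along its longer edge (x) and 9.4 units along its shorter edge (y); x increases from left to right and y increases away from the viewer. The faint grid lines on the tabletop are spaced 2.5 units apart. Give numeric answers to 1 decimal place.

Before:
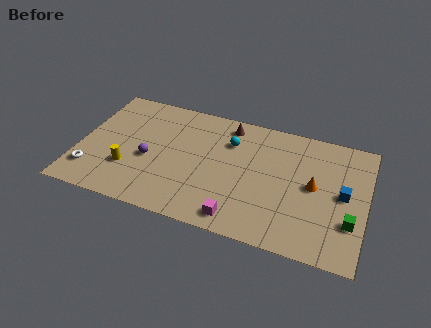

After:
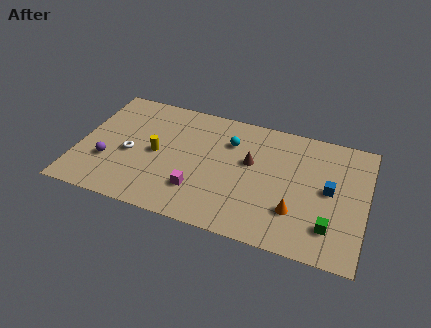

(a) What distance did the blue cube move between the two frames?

0.8

From (15.3, 4.8) to (14.5, 4.9), the blue cube covered √(0.8² + 0.1²) ≈ 0.8 units.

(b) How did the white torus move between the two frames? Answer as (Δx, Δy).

(2.1, 2.0)

The white torus was at about (0.9, 2.1) and moved to about (3.0, 4.1).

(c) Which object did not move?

the cyan sphere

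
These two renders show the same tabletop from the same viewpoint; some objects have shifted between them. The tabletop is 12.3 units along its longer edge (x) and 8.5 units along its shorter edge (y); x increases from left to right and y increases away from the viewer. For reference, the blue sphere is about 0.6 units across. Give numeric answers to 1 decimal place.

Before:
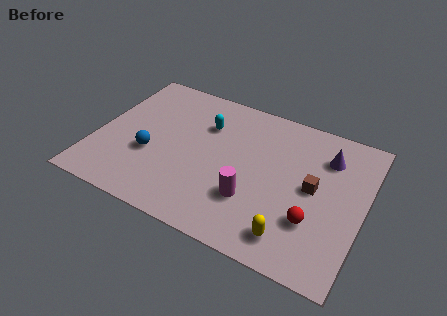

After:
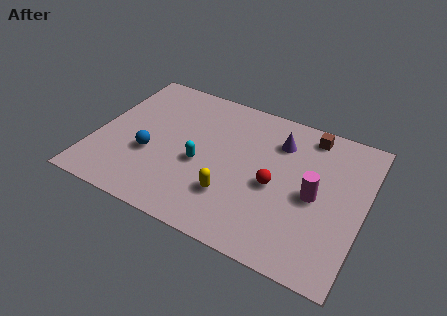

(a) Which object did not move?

the blue sphere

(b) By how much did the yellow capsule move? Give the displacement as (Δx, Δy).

(-2.9, 1.0)

The yellow capsule was at about (9.4, 1.4) and moved to about (6.5, 2.4).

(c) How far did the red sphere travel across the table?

2.2

The red sphere moved from about (10.2, 2.6) to (8.3, 3.8), a distance of √(1.9² + 1.2²) ≈ 2.2.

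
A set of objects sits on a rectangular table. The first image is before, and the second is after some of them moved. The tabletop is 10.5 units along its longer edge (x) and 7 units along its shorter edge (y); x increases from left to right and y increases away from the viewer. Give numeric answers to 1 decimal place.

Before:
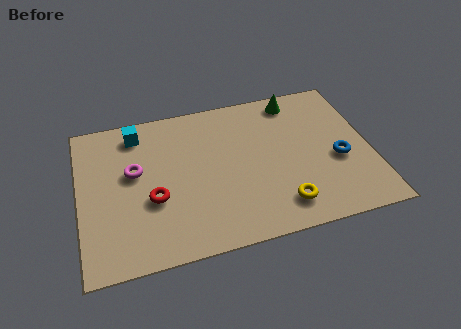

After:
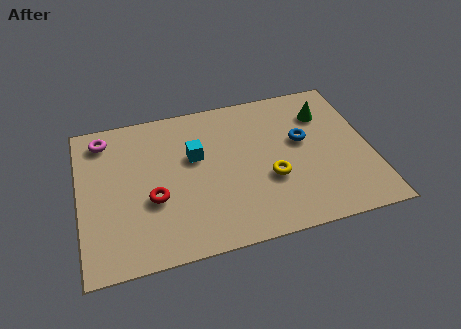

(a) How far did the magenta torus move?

2.1

The magenta torus moved from about (2.0, 4.1) to (1.0, 5.9), a distance of √(1.0² + 1.8²) ≈ 2.1.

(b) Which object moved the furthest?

the cyan cube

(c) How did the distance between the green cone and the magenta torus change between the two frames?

+1.7

The distance was about 6.3 in the first image and 8.0 in the second, so they moved 1.7 units further apart.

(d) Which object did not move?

the red torus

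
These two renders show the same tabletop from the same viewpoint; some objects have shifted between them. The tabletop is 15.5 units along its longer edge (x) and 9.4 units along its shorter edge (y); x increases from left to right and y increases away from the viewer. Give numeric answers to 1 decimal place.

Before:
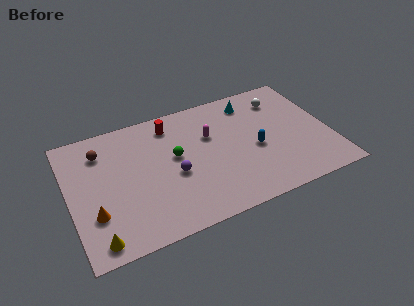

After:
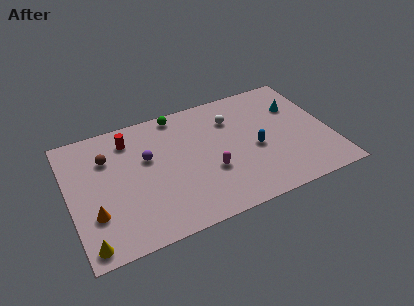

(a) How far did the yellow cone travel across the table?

0.5

The yellow cone moved from about (1.3, 1.1) to (0.8, 1.0), a distance of √(0.5² + 0.1²) ≈ 0.5.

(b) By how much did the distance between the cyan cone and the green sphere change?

+1.8

They were about 5.5 units apart before and 7.3 after — 1.8 units further apart.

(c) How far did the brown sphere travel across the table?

0.7

The brown sphere was near (2.1, 7.3) before and (2.4, 6.7) after, so it travelled √(0.3² + 0.6²) ≈ 0.7 units.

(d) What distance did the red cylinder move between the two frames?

2.5

The red cylinder was near (6.3, 7.8) before and (3.8, 7.6) after, so it travelled √(2.5² + 0.2²) ≈ 2.5 units.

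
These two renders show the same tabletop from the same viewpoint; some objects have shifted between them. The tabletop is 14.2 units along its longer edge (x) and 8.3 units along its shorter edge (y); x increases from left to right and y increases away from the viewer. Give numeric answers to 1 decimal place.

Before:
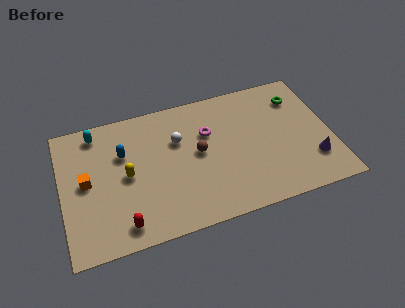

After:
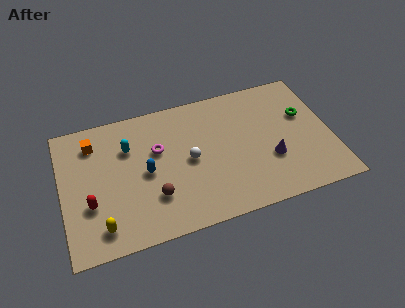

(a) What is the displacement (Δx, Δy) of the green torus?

(0.2, -1.2)

From the two frames, the green torus sits at roughly (12.7, 6.4) before and (12.9, 5.2) after.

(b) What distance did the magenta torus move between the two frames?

2.7

From (7.8, 5.5) to (5.1, 5.2), the magenta torus covered √(2.7² + 0.3²) ≈ 2.7 units.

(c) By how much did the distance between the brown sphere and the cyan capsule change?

-2.3

Before: roughly 5.9 units apart; after: 3.6. That's 2.3 units closer together.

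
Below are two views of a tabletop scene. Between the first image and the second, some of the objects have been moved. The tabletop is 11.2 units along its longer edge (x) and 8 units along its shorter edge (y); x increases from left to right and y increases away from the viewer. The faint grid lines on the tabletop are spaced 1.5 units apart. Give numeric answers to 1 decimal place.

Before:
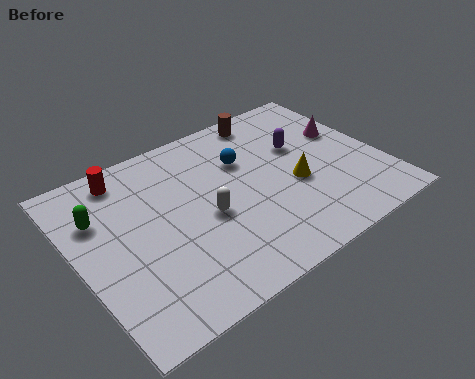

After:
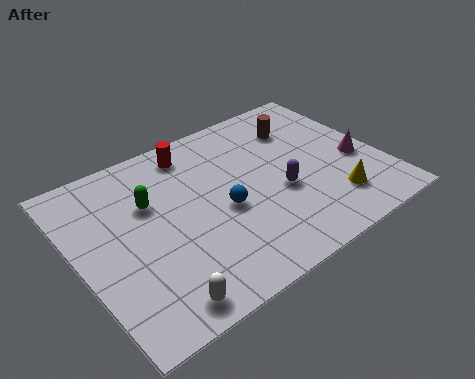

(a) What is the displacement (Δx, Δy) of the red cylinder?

(2.5, -0.1)

The red cylinder was at about (2.2, 6.9) and moved to about (4.7, 6.8).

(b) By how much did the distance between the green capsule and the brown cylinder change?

-0.9

Before: roughly 6.9 units apart; after: 6.0. That's 0.9 units closer together.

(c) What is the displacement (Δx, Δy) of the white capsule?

(-2.4, -2.6)

The white capsule was at about (4.6, 3.5) and moved to about (2.2, 0.9).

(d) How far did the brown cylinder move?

1.5

From (7.7, 7.1) to (8.7, 6.0), the brown cylinder covered √(1.0² + 1.1²) ≈ 1.5 units.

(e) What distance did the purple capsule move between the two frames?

2.2

The purple capsule moved from about (8.5, 5.0) to (7.3, 3.2), a distance of √(1.2² + 1.8²) ≈ 2.2.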